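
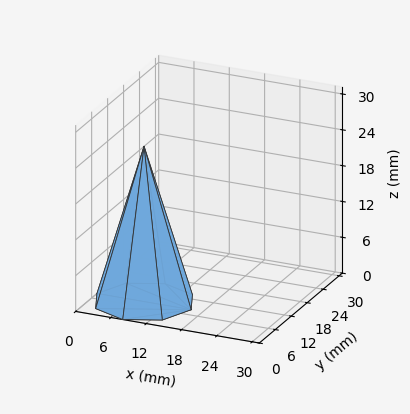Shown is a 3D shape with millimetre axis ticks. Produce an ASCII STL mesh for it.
Reading the render: the shape is a regular 8-sided pyramid, base circumscribed radius ≈ 8 mm, apex at z ≈ 26 mm (dimensions read to the nearest mm from the axis ticks). For the STL, each face is triangulated and given an outward normal.

solid part
  facet normal 0.0000 0.0000 -1.0000
    outer loop
      vertex 8.00 16.00 0.00
      vertex 13.66 13.66 0.00
      vertex 16.00 8.00 0.00
    endloop
  endfacet
  facet normal 0.0000 0.0000 -1.0000
    outer loop
      vertex 2.34 13.66 0.00
      vertex 8.00 16.00 0.00
      vertex 16.00 8.00 0.00
    endloop
  endfacet
  facet normal 0.0000 0.0000 -1.0000
    outer loop
      vertex 0.00 8.00 0.00
      vertex 2.34 13.66 0.00
      vertex 16.00 8.00 0.00
    endloop
  endfacet
  facet normal 0.0000 0.0000 -1.0000
    outer loop
      vertex 2.34 2.34 0.00
      vertex 0.00 8.00 0.00
      vertex 16.00 8.00 0.00
    endloop
  endfacet
  facet normal 0.0000 0.0000 -1.0000
    outer loop
      vertex 8.00 0.00 0.00
      vertex 2.34 2.34 0.00
      vertex 16.00 8.00 0.00
    endloop
  endfacet
  facet normal 0.0000 0.0000 -1.0000
    outer loop
      vertex 13.66 2.34 0.00
      vertex 8.00 0.00 0.00
      vertex 16.00 8.00 0.00
    endloop
  endfacet
  facet normal 0.8889 0.3675 0.2735
    outer loop
      vertex 16.00 8.00 0.00
      vertex 13.66 13.66 0.00
      vertex 8.00 8.00 26.00
    endloop
  endfacet
  facet normal 0.3675 0.8889 0.2735
    outer loop
      vertex 13.66 13.66 0.00
      vertex 8.00 16.00 0.00
      vertex 8.00 8.00 26.00
    endloop
  endfacet
  facet normal -0.3675 0.8889 0.2735
    outer loop
      vertex 8.00 16.00 0.00
      vertex 2.34 13.66 0.00
      vertex 8.00 8.00 26.00
    endloop
  endfacet
  facet normal -0.8889 0.3675 0.2735
    outer loop
      vertex 2.34 13.66 0.00
      vertex 0.00 8.00 0.00
      vertex 8.00 8.00 26.00
    endloop
  endfacet
  facet normal -0.8889 -0.3675 0.2735
    outer loop
      vertex 0.00 8.00 0.00
      vertex 2.34 2.34 0.00
      vertex 8.00 8.00 26.00
    endloop
  endfacet
  facet normal -0.3675 -0.8889 0.2735
    outer loop
      vertex 2.34 2.34 0.00
      vertex 8.00 0.00 0.00
      vertex 8.00 8.00 26.00
    endloop
  endfacet
  facet normal 0.3675 -0.8889 0.2735
    outer loop
      vertex 8.00 0.00 0.00
      vertex 13.66 2.34 0.00
      vertex 8.00 8.00 26.00
    endloop
  endfacet
  facet normal 0.8889 -0.3675 0.2735
    outer loop
      vertex 13.66 2.34 0.00
      vertex 16.00 8.00 0.00
      vertex 8.00 8.00 26.00
    endloop
  endfacet
endsolid part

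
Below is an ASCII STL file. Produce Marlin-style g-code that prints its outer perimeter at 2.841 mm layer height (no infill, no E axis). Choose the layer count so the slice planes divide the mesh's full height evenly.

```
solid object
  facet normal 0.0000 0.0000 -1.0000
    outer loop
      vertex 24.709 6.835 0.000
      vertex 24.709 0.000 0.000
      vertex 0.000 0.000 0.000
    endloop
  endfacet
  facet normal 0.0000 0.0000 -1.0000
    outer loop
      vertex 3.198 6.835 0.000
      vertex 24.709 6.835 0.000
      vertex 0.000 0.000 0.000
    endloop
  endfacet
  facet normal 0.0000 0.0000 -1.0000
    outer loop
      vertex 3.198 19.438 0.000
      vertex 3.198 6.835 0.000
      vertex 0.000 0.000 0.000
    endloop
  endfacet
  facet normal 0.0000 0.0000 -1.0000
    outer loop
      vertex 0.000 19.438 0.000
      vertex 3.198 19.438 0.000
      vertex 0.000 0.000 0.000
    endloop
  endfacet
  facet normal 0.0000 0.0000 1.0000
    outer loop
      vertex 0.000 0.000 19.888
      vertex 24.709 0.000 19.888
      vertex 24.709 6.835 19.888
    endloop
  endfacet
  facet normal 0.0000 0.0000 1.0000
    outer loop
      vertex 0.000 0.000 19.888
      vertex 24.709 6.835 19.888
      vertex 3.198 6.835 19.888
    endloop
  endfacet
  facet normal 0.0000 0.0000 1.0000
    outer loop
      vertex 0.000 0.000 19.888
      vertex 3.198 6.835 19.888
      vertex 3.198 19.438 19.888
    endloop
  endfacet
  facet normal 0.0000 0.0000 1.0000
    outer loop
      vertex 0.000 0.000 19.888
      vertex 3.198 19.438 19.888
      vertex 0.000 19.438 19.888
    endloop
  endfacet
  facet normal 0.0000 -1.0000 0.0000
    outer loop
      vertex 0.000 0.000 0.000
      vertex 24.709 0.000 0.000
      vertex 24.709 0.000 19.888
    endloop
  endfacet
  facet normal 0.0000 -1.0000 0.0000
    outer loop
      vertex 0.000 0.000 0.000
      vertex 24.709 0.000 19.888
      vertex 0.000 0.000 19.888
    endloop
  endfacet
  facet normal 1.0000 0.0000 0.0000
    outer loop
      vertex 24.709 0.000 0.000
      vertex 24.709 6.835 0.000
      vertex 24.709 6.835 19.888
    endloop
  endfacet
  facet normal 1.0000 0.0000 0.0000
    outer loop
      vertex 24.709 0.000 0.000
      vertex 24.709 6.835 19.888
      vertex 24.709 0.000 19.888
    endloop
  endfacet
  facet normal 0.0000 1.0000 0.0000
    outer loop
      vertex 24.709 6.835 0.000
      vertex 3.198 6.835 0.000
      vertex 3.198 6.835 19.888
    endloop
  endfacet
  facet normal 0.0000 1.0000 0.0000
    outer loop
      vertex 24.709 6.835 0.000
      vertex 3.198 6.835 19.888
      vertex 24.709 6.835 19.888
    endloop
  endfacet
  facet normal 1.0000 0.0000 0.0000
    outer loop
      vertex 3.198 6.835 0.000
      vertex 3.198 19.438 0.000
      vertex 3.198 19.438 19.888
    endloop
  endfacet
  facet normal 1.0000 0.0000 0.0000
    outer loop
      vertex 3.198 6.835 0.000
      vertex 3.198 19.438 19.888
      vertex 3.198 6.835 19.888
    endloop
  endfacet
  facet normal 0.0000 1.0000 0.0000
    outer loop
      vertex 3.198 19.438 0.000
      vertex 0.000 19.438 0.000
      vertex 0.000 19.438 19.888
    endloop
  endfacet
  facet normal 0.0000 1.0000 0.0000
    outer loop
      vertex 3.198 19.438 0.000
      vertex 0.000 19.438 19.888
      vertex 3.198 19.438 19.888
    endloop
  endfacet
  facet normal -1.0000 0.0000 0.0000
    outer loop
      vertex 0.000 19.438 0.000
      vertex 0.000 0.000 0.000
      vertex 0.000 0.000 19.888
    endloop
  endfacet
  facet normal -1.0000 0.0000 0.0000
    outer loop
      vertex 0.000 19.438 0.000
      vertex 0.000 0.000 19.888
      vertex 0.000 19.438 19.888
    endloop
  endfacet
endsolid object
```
; perimeter-only toolpath
G21 ; units = mm
G90 ; absolute positioning
G28 ; home
; layer 1
G0 Z2.841
G0 X0.000 Y0.000
G1 X24.709 Y0.000
G1 X24.709 Y6.835
G1 X3.198 Y6.835
G1 X3.198 Y19.438
G1 X0.000 Y19.438
G1 X0.000 Y0.000
; layer 2
G0 Z5.682
G0 X0.000 Y0.000
G1 X24.709 Y0.000
G1 X24.709 Y6.835
G1 X3.198 Y6.835
G1 X3.198 Y19.438
G1 X0.000 Y19.438
G1 X0.000 Y0.000
; layer 3
G0 Z8.523
G0 X0.000 Y0.000
G1 X24.709 Y0.000
G1 X24.709 Y6.835
G1 X3.198 Y6.835
G1 X3.198 Y19.438
G1 X0.000 Y19.438
G1 X0.000 Y0.000
; layer 4
G0 Z11.365
G0 X0.000 Y0.000
G1 X24.709 Y0.000
G1 X24.709 Y6.835
G1 X3.198 Y6.835
G1 X3.198 Y19.438
G1 X0.000 Y19.438
G1 X0.000 Y0.000
; layer 5
G0 Z14.206
G0 X0.000 Y0.000
G1 X24.709 Y0.000
G1 X24.709 Y6.835
G1 X3.198 Y6.835
G1 X3.198 Y19.438
G1 X0.000 Y19.438
G1 X0.000 Y0.000
; layer 6
G0 Z17.047
G0 X0.000 Y0.000
G1 X24.709 Y0.000
G1 X24.709 Y6.835
G1 X3.198 Y6.835
G1 X3.198 Y19.438
G1 X0.000 Y19.438
G1 X0.000 Y0.000
; layer 7
G0 Z19.888
G0 X0.000 Y0.000
G1 X24.709 Y0.000
G1 X24.709 Y6.835
G1 X3.198 Y6.835
G1 X3.198 Y19.438
G1 X0.000 Y19.438
G1 X0.000 Y0.000
M2 ; end

The solid is an L-shaped prism: outer 24.7 × 19.4 mm, arm thicknesses ≈ 6.83 mm (horizontal) and 3.2 mm (vertical), extruded 19.9 mm in z. Slicing at Δz = 2.841 mm — 7 equal slices spanning the solid's height, so layer i sits at z = i·h/7 — gives 7 non-empty perimeters. Each is a 6-segment closed polygon; G0 lifts to the layer z and rapids to the start vertex, then G1 traces the edges.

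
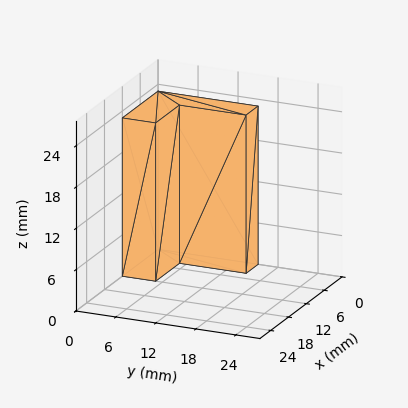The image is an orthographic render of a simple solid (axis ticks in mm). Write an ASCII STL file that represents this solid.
Reading the render: the shape is an L-shaped prism: outer 12 × 15 mm, arm thicknesses ≈ 5 mm (horizontal) and 4 mm (vertical), extruded 23 mm in z (dimensions read to the nearest mm from the axis ticks). For the STL, each face is triangulated and given an outward normal.

solid part
  facet normal 0.0000 0.0000 -1.0000
    outer loop
      vertex 12.0 5.0 0.0
      vertex 12.0 0.0 0.0
      vertex 0.0 0.0 0.0
    endloop
  endfacet
  facet normal 0.0000 0.0000 -1.0000
    outer loop
      vertex 4.0 5.0 0.0
      vertex 12.0 5.0 0.0
      vertex 0.0 0.0 0.0
    endloop
  endfacet
  facet normal 0.0000 0.0000 -1.0000
    outer loop
      vertex 4.0 15.0 0.0
      vertex 4.0 5.0 0.0
      vertex 0.0 0.0 0.0
    endloop
  endfacet
  facet normal 0.0000 0.0000 -1.0000
    outer loop
      vertex 0.0 15.0 0.0
      vertex 4.0 15.0 0.0
      vertex 0.0 0.0 0.0
    endloop
  endfacet
  facet normal 0.0000 0.0000 1.0000
    outer loop
      vertex 0.0 0.0 23.0
      vertex 12.0 0.0 23.0
      vertex 12.0 5.0 23.0
    endloop
  endfacet
  facet normal 0.0000 0.0000 1.0000
    outer loop
      vertex 0.0 0.0 23.0
      vertex 12.0 5.0 23.0
      vertex 4.0 5.0 23.0
    endloop
  endfacet
  facet normal 0.0000 0.0000 1.0000
    outer loop
      vertex 0.0 0.0 23.0
      vertex 4.0 5.0 23.0
      vertex 4.0 15.0 23.0
    endloop
  endfacet
  facet normal 0.0000 0.0000 1.0000
    outer loop
      vertex 0.0 0.0 23.0
      vertex 4.0 15.0 23.0
      vertex 0.0 15.0 23.0
    endloop
  endfacet
  facet normal 0.0000 -1.0000 0.0000
    outer loop
      vertex 0.0 0.0 0.0
      vertex 12.0 0.0 0.0
      vertex 12.0 0.0 23.0
    endloop
  endfacet
  facet normal 0.0000 -1.0000 0.0000
    outer loop
      vertex 0.0 0.0 0.0
      vertex 12.0 0.0 23.0
      vertex 0.0 0.0 23.0
    endloop
  endfacet
  facet normal 1.0000 0.0000 0.0000
    outer loop
      vertex 12.0 0.0 0.0
      vertex 12.0 5.0 0.0
      vertex 12.0 5.0 23.0
    endloop
  endfacet
  facet normal 1.0000 0.0000 0.0000
    outer loop
      vertex 12.0 0.0 0.0
      vertex 12.0 5.0 23.0
      vertex 12.0 0.0 23.0
    endloop
  endfacet
  facet normal 0.0000 1.0000 0.0000
    outer loop
      vertex 12.0 5.0 0.0
      vertex 4.0 5.0 0.0
      vertex 4.0 5.0 23.0
    endloop
  endfacet
  facet normal 0.0000 1.0000 0.0000
    outer loop
      vertex 12.0 5.0 0.0
      vertex 4.0 5.0 23.0
      vertex 12.0 5.0 23.0
    endloop
  endfacet
  facet normal 1.0000 0.0000 0.0000
    outer loop
      vertex 4.0 5.0 0.0
      vertex 4.0 15.0 0.0
      vertex 4.0 15.0 23.0
    endloop
  endfacet
  facet normal 1.0000 0.0000 0.0000
    outer loop
      vertex 4.0 5.0 0.0
      vertex 4.0 15.0 23.0
      vertex 4.0 5.0 23.0
    endloop
  endfacet
  facet normal 0.0000 1.0000 0.0000
    outer loop
      vertex 4.0 15.0 0.0
      vertex 0.0 15.0 0.0
      vertex 0.0 15.0 23.0
    endloop
  endfacet
  facet normal 0.0000 1.0000 0.0000
    outer loop
      vertex 4.0 15.0 0.0
      vertex 0.0 15.0 23.0
      vertex 4.0 15.0 23.0
    endloop
  endfacet
  facet normal -1.0000 0.0000 0.0000
    outer loop
      vertex 0.0 15.0 0.0
      vertex 0.0 0.0 0.0
      vertex 0.0 0.0 23.0
    endloop
  endfacet
  facet normal -1.0000 0.0000 0.0000
    outer loop
      vertex 0.0 15.0 0.0
      vertex 0.0 0.0 23.0
      vertex 0.0 15.0 23.0
    endloop
  endfacet
endsolid part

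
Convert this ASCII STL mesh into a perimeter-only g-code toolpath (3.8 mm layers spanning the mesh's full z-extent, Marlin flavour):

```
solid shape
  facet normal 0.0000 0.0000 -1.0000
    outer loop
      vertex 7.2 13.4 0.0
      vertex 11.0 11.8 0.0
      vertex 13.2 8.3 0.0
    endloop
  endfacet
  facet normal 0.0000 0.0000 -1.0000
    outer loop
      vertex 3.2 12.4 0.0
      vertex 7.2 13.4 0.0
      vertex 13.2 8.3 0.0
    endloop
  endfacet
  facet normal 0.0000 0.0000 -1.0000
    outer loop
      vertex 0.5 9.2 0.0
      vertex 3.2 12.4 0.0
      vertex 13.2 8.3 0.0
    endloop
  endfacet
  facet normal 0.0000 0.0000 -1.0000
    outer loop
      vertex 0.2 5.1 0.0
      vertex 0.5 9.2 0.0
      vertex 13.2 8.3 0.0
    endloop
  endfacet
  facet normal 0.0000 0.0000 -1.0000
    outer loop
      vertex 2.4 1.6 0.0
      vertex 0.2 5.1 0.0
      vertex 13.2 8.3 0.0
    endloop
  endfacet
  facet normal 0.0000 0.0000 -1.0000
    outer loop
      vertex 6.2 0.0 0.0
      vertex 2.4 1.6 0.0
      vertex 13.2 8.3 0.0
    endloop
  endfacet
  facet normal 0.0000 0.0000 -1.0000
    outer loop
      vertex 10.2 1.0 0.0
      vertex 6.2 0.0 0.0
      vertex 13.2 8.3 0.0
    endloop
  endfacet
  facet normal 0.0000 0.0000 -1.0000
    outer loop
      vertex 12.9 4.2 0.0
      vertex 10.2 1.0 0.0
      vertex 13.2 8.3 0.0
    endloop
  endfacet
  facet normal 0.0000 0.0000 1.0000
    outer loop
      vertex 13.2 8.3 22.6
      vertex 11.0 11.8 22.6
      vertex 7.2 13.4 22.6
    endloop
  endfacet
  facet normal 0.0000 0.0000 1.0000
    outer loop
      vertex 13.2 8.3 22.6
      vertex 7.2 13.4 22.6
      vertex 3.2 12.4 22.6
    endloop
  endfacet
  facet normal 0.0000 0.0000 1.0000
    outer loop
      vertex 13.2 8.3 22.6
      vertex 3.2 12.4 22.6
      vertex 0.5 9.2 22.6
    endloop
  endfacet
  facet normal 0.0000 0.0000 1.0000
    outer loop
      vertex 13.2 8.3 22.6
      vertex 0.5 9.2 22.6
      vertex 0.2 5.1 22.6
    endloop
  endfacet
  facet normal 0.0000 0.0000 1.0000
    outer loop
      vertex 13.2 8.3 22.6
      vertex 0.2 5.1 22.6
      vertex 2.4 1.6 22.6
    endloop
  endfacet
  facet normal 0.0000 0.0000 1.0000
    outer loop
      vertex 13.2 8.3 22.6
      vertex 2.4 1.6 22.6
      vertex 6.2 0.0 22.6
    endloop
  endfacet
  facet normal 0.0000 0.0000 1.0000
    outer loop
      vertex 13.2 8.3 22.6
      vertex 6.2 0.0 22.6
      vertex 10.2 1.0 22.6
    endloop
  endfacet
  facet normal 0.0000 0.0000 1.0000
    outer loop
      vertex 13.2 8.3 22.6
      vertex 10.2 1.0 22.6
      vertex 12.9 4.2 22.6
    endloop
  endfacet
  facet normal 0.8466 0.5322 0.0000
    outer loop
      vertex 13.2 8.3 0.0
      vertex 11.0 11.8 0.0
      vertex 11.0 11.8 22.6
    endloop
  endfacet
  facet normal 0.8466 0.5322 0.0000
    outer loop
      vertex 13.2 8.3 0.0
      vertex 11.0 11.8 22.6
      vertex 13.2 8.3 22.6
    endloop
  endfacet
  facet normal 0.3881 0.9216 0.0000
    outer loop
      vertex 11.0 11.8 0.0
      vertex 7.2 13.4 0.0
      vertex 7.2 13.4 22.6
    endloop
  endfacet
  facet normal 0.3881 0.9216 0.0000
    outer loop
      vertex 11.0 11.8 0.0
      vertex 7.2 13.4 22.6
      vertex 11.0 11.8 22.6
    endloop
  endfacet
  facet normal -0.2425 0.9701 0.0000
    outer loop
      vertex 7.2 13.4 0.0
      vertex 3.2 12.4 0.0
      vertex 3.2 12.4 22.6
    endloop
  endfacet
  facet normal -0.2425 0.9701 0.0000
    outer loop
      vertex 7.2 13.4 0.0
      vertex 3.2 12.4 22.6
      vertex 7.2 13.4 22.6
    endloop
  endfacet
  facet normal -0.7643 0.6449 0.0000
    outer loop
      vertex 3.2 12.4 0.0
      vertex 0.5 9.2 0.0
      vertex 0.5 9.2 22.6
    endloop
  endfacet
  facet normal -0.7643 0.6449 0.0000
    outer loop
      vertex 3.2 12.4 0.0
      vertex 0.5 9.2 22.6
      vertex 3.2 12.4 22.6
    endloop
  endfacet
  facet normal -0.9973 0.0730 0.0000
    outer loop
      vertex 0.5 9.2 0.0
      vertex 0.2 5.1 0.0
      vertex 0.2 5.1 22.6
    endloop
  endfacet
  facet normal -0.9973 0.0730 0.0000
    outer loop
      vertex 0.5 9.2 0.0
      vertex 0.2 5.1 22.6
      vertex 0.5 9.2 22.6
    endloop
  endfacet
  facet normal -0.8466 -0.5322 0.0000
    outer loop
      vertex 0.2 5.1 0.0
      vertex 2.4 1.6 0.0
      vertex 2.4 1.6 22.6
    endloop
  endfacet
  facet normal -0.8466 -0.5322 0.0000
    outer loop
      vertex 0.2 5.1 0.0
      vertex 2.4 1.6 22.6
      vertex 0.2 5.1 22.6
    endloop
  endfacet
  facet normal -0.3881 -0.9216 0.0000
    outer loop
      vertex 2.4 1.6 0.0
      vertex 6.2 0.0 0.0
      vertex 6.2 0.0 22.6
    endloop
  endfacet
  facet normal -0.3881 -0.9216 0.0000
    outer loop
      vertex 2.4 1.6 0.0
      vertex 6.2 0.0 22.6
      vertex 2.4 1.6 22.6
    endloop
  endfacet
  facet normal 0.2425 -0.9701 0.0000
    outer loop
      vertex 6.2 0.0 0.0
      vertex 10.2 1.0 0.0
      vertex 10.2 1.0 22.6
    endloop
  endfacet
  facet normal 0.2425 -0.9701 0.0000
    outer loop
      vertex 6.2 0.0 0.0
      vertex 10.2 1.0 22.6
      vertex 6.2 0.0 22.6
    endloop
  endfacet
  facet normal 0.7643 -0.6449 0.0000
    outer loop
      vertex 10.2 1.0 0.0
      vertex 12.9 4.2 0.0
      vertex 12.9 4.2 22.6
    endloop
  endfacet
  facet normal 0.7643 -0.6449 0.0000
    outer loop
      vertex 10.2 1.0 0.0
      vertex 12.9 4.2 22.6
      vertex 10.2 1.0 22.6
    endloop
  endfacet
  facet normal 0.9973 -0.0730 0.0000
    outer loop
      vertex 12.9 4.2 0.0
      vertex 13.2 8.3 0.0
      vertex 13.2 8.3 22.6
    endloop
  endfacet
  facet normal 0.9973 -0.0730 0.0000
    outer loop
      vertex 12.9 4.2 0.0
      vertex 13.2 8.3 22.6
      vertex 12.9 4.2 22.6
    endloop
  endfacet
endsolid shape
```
; perimeter-only toolpath
G21 ; units = mm
G90 ; absolute positioning
G28 ; home
; layer 1
G0 Z3.8
G0 X13.2 Y8.3
G1 X11.0 Y11.8
G1 X7.2 Y13.4
G1 X3.2 Y12.4
G1 X0.5 Y9.2
G1 X0.2 Y5.1
G1 X2.4 Y1.6
G1 X6.2 Y0.0
G1 X10.2 Y1.0
G1 X12.9 Y4.2
G1 X13.2 Y8.3
; layer 2
G0 Z7.5
G0 X13.2 Y8.3
G1 X11.0 Y11.8
G1 X7.2 Y13.4
G1 X3.2 Y12.4
G1 X0.5 Y9.2
G1 X0.2 Y5.1
G1 X2.4 Y1.6
G1 X6.2 Y0.0
G1 X10.2 Y1.0
G1 X12.9 Y4.2
G1 X13.2 Y8.3
; layer 3
G0 Z11.3
G0 X13.2 Y8.3
G1 X11.0 Y11.8
G1 X7.2 Y13.4
G1 X3.2 Y12.4
G1 X0.5 Y9.2
G1 X0.2 Y5.1
G1 X2.4 Y1.6
G1 X6.2 Y0.0
G1 X10.2 Y1.0
G1 X12.9 Y4.2
G1 X13.2 Y8.3
; layer 4
G0 Z15.1
G0 X13.2 Y8.3
G1 X11.0 Y11.8
G1 X7.2 Y13.4
G1 X3.2 Y12.4
G1 X0.5 Y9.2
G1 X0.2 Y5.1
G1 X2.4 Y1.6
G1 X6.2 Y0.0
G1 X10.2 Y1.0
G1 X12.9 Y4.2
G1 X13.2 Y8.3
; layer 5
G0 Z18.8
G0 X13.2 Y8.3
G1 X11.0 Y11.8
G1 X7.2 Y13.4
G1 X3.2 Y12.4
G1 X0.5 Y9.2
G1 X0.2 Y5.1
G1 X2.4 Y1.6
G1 X6.2 Y0.0
G1 X10.2 Y1.0
G1 X12.9 Y4.2
G1 X13.2 Y8.3
; layer 6
G0 Z22.6
G0 X13.2 Y8.3
G1 X11.0 Y11.8
G1 X7.2 Y13.4
G1 X3.2 Y12.4
G1 X0.5 Y9.2
G1 X0.2 Y5.1
G1 X2.4 Y1.6
G1 X6.2 Y0.0
G1 X10.2 Y1.0
G1 X12.9 Y4.2
G1 X13.2 Y8.3
M2 ; end

The solid is a regular 10-sided prism (a cylinder approximated with 10 flat sides), circumscribed radius ≈ 6.7 mm, height ≈ 22.6 mm. Slicing at Δz = 3.8 mm — 6 equal slices spanning the solid's height, so layer i sits at z = i·h/6 — gives 6 non-empty perimeters. Each is a 10-segment closed polygon; G0 lifts to the layer z and rapids to the start vertex, then G1 traces the edges.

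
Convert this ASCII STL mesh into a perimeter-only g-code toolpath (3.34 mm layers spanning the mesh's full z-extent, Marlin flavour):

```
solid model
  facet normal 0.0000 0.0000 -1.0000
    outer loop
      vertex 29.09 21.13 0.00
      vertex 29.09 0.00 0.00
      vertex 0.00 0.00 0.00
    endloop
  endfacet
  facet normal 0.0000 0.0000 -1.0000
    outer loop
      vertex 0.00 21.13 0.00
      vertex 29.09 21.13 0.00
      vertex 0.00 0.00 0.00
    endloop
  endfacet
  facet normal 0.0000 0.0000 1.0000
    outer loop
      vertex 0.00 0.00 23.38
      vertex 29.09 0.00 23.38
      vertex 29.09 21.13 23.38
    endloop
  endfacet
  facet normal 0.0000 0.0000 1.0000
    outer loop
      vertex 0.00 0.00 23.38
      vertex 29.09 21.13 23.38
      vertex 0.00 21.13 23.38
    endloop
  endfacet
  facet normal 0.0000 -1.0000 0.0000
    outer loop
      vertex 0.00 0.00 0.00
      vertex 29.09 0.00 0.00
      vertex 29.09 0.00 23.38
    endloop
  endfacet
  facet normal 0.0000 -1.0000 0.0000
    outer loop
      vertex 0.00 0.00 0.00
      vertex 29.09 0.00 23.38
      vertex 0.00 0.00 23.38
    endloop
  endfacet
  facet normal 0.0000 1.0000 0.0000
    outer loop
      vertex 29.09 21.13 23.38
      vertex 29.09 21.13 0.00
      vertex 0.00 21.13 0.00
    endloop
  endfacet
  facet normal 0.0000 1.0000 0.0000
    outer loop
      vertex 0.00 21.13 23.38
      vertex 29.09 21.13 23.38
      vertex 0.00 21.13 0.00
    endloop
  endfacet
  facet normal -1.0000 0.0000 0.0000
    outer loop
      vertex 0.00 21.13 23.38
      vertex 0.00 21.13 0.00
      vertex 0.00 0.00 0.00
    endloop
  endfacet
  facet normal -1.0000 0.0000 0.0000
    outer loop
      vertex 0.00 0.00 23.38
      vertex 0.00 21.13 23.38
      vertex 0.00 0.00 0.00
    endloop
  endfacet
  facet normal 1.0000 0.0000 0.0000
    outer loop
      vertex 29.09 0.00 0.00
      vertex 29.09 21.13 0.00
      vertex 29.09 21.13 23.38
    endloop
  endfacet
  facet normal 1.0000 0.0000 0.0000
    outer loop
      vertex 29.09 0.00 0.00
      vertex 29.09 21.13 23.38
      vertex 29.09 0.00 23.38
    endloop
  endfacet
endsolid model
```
; perimeter-only toolpath
G21 ; units = mm
G90 ; absolute positioning
G28 ; home
; layer 1
G0 Z3.34
G0 X0.00 Y0.00
G1 X29.09 Y0.00
G1 X29.09 Y21.13
G1 X0.00 Y21.13
G1 X0.00 Y0.00
; layer 2
G0 Z6.68
G0 X0.00 Y0.00
G1 X29.09 Y0.00
G1 X29.09 Y21.13
G1 X0.00 Y21.13
G1 X0.00 Y0.00
; layer 3
G0 Z10.02
G0 X0.00 Y0.00
G1 X29.09 Y0.00
G1 X29.09 Y21.13
G1 X0.00 Y21.13
G1 X0.00 Y0.00
; layer 4
G0 Z13.36
G0 X0.00 Y0.00
G1 X29.09 Y0.00
G1 X29.09 Y21.13
G1 X0.00 Y21.13
G1 X0.00 Y0.00
; layer 5
G0 Z16.70
G0 X0.00 Y0.00
G1 X29.09 Y0.00
G1 X29.09 Y21.13
G1 X0.00 Y21.13
G1 X0.00 Y0.00
; layer 6
G0 Z20.04
G0 X0.00 Y0.00
G1 X29.09 Y0.00
G1 X29.09 Y21.13
G1 X0.00 Y21.13
G1 X0.00 Y0.00
; layer 7
G0 Z23.38
G0 X0.00 Y0.00
G1 X29.09 Y0.00
G1 X29.09 Y21.13
G1 X0.00 Y21.13
G1 X0.00 Y0.00
M2 ; end

The solid is a rectangular box, roughly 29.1 × 21.1 mm footprint and 23.4 mm tall. Slicing at Δz = 3.34 mm — 7 equal slices spanning the solid's height, so layer i sits at z = i·h/7 — gives 7 non-empty perimeters. Each is a 4-segment closed polygon; G0 lifts to the layer z and rapids to the start vertex, then G1 traces the edges.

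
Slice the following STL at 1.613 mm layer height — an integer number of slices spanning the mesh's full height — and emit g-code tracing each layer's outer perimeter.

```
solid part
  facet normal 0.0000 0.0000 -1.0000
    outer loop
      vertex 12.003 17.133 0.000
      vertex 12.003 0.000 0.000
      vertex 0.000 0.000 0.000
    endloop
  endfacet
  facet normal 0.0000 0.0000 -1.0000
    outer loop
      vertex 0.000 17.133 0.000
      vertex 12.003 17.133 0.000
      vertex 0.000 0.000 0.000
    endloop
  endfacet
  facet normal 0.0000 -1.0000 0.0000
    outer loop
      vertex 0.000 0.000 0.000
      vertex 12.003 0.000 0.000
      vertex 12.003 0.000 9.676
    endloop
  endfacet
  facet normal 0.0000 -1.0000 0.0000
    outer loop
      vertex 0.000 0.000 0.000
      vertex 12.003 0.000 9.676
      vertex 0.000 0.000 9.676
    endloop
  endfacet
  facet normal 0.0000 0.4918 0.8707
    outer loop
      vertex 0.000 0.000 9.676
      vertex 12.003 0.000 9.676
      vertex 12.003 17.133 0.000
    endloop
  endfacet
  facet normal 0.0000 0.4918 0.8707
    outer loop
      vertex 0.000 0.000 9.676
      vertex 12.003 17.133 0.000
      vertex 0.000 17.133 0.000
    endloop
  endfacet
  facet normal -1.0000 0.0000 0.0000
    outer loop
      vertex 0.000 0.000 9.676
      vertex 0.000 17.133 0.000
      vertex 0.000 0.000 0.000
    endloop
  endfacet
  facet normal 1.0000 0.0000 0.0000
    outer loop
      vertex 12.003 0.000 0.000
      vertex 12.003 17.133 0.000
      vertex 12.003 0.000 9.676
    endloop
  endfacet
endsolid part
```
; perimeter-only toolpath
G21 ; units = mm
G90 ; absolute positioning
G28 ; home
; layer 1
G0 Z1.613
G0 X0.000 Y0.000
G1 X12.003 Y0.000
G1 X12.003 Y14.277
G1 X0.000 Y14.277
G1 X0.000 Y0.000
; layer 2
G0 Z3.225
G0 X0.000 Y0.000
G1 X12.003 Y0.000
G1 X12.003 Y11.422
G1 X0.000 Y11.422
G1 X0.000 Y0.000
; layer 3
G0 Z4.838
G0 X0.000 Y0.000
G1 X12.003 Y0.000
G1 X12.003 Y8.566
G1 X0.000 Y8.566
G1 X0.000 Y0.000
; layer 4
G0 Z6.451
G0 X0.000 Y0.000
G1 X12.003 Y0.000
G1 X12.003 Y5.711
G1 X0.000 Y5.711
G1 X0.000 Y0.000
; layer 5
G0 Z8.063
G0 X0.000 Y0.000
G1 X12.003 Y0.000
G1 X12.003 Y2.856
G1 X0.000 Y2.856
G1 X0.000 Y0.000
M2 ; end

The solid is a wedge (ramp): 12 × 17.1 mm base, rising to 9.68 mm along the y=0 edge and sloping linearly to z=0 at y=17.1. Slicing at Δz = 1.613 mm — 6 equal slices spanning the solid's height, so layer i sits at z = i·h/6 — gives 5 non-empty perimeters. Each is a 4-segment closed polygon; G0 lifts to the layer z and rapids to the start vertex, then G1 traces the edges. The cross-section shrinks linearly with z (the slice at the apex is degenerate and omitted).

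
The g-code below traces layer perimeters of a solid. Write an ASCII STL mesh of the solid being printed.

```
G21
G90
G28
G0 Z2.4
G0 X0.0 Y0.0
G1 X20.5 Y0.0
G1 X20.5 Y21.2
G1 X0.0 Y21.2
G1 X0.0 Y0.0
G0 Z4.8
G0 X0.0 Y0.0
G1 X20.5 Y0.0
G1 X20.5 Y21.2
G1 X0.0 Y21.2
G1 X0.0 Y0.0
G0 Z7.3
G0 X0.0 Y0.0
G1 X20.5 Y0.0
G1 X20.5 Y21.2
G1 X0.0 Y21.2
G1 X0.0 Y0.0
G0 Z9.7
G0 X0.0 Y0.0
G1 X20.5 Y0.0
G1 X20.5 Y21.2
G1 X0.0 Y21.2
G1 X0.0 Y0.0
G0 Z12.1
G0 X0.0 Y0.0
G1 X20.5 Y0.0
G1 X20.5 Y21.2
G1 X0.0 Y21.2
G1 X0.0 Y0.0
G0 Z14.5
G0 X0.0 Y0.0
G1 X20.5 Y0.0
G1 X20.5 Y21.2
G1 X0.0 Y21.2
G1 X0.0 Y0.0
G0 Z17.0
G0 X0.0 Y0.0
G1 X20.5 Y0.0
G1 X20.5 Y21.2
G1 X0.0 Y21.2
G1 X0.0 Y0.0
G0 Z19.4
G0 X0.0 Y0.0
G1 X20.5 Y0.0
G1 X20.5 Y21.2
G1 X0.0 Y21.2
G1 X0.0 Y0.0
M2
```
solid part
  facet normal 0.0000 0.0000 -1.0000
    outer loop
      vertex 20.5 21.2 0.0
      vertex 20.5 0.0 0.0
      vertex 0.0 0.0 0.0
    endloop
  endfacet
  facet normal 0.0000 0.0000 -1.0000
    outer loop
      vertex 0.0 21.2 0.0
      vertex 20.5 21.2 0.0
      vertex 0.0 0.0 0.0
    endloop
  endfacet
  facet normal 0.0000 0.0000 1.0000
    outer loop
      vertex 0.0 0.0 19.4
      vertex 20.5 0.0 19.4
      vertex 20.5 21.2 19.4
    endloop
  endfacet
  facet normal 0.0000 0.0000 1.0000
    outer loop
      vertex 0.0 0.0 19.4
      vertex 20.5 21.2 19.4
      vertex 0.0 21.2 19.4
    endloop
  endfacet
  facet normal 0.0000 -1.0000 0.0000
    outer loop
      vertex 0.0 0.0 0.0
      vertex 20.5 0.0 0.0
      vertex 20.5 0.0 19.4
    endloop
  endfacet
  facet normal 0.0000 -1.0000 0.0000
    outer loop
      vertex 0.0 0.0 0.0
      vertex 20.5 0.0 19.4
      vertex 0.0 0.0 19.4
    endloop
  endfacet
  facet normal 0.0000 1.0000 0.0000
    outer loop
      vertex 20.5 21.2 19.4
      vertex 20.5 21.2 0.0
      vertex 0.0 21.2 0.0
    endloop
  endfacet
  facet normal 0.0000 1.0000 0.0000
    outer loop
      vertex 0.0 21.2 19.4
      vertex 20.5 21.2 19.4
      vertex 0.0 21.2 0.0
    endloop
  endfacet
  facet normal -1.0000 0.0000 0.0000
    outer loop
      vertex 0.0 21.2 19.4
      vertex 0.0 21.2 0.0
      vertex 0.0 0.0 0.0
    endloop
  endfacet
  facet normal -1.0000 0.0000 0.0000
    outer loop
      vertex 0.0 0.0 19.4
      vertex 0.0 21.2 19.4
      vertex 0.0 0.0 0.0
    endloop
  endfacet
  facet normal 1.0000 0.0000 0.0000
    outer loop
      vertex 20.5 0.0 0.0
      vertex 20.5 21.2 0.0
      vertex 20.5 21.2 19.4
    endloop
  endfacet
  facet normal 1.0000 0.0000 0.0000
    outer loop
      vertex 20.5 0.0 0.0
      vertex 20.5 21.2 19.4
      vertex 20.5 0.0 19.4
    endloop
  endfacet
endsolid part

The G0 Z moves step by Δz≈2.4 mm. Every layer's G1 loop is the same polygon, so the solid is a straight extrusion of it from z=0 to z≈19.4. Closing with flat bottom and top caps and triangulating gives 12 facets — a rectangular box, roughly 20.5 × 21.2 mm footprint and 19.4 mm tall.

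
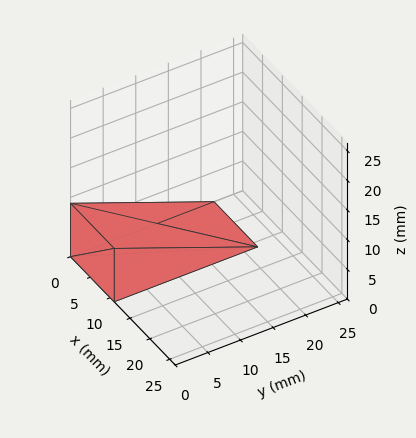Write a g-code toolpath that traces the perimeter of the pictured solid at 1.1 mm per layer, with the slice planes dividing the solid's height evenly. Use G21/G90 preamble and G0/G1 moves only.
Reading the render: the shape is a wedge (ramp): 11 × 22 mm base, rising to 9 mm along the y=0 edge and sloping linearly to z=0 at y=22 (dimensions read to the nearest mm from the axis ticks). For the g-code, the solid's height is divided into equal slices at the stated Δz and each level perimeter traced with G1 moves after a G0 lift.

; perimeter-only toolpath
G21 ; units = mm
G90 ; absolute positioning
G28 ; home
; layer 1
G0 Z1.1
G0 X0.0 Y0.0
G1 X11.0 Y0.0
G1 X11.0 Y19.2
G1 X0.0 Y19.2
G1 X0.0 Y0.0
; layer 2
G0 Z2.2
G0 X0.0 Y0.0
G1 X11.0 Y0.0
G1 X11.0 Y16.5
G1 X0.0 Y16.5
G1 X0.0 Y0.0
; layer 3
G0 Z3.4
G0 X0.0 Y0.0
G1 X11.0 Y0.0
G1 X11.0 Y13.8
G1 X0.0 Y13.8
G1 X0.0 Y0.0
; layer 4
G0 Z4.5
G0 X0.0 Y0.0
G1 X11.0 Y0.0
G1 X11.0 Y11.0
G1 X0.0 Y11.0
G1 X0.0 Y0.0
; layer 5
G0 Z5.6
G0 X0.0 Y0.0
G1 X11.0 Y0.0
G1 X11.0 Y8.2
G1 X0.0 Y8.2
G1 X0.0 Y0.0
; layer 6
G0 Z6.8
G0 X0.0 Y0.0
G1 X11.0 Y0.0
G1 X11.0 Y5.5
G1 X0.0 Y5.5
G1 X0.0 Y0.0
; layer 7
G0 Z7.9
G0 X0.0 Y0.0
G1 X11.0 Y0.0
G1 X11.0 Y2.8
G1 X0.0 Y2.8
G1 X0.0 Y0.0
M2 ; end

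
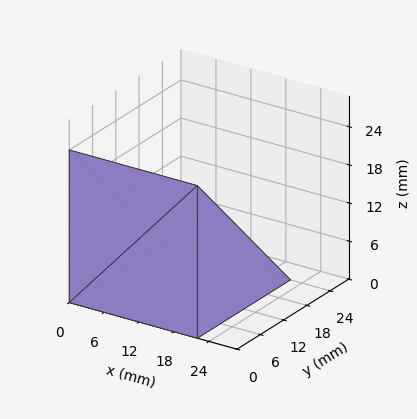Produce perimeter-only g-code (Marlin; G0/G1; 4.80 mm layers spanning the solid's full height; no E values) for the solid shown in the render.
Reading the render: the shape is a wedge (ramp): 22 × 24 mm base, rising to 24 mm along the y=0 edge and sloping linearly to z=0 at y=24 (dimensions read to the nearest mm from the axis ticks). For the g-code, the solid's height is divided into equal slices at the stated Δz and each level perimeter traced with G1 moves after a G0 lift.

; perimeter-only toolpath
G21 ; units = mm
G90 ; absolute positioning
G28 ; home
; layer 1
G0 Z4.80
G0 X0.00 Y0.00
G1 X22.00 Y0.00
G1 X22.00 Y19.20
G1 X0.00 Y19.20
G1 X0.00 Y0.00
; layer 2
G0 Z9.60
G0 X0.00 Y0.00
G1 X22.00 Y0.00
G1 X22.00 Y14.40
G1 X0.00 Y14.40
G1 X0.00 Y0.00
; layer 3
G0 Z14.40
G0 X0.00 Y0.00
G1 X22.00 Y0.00
G1 X22.00 Y9.60
G1 X0.00 Y9.60
G1 X0.00 Y0.00
; layer 4
G0 Z19.20
G0 X0.00 Y0.00
G1 X22.00 Y0.00
G1 X22.00 Y4.80
G1 X0.00 Y4.80
G1 X0.00 Y0.00
M2 ; end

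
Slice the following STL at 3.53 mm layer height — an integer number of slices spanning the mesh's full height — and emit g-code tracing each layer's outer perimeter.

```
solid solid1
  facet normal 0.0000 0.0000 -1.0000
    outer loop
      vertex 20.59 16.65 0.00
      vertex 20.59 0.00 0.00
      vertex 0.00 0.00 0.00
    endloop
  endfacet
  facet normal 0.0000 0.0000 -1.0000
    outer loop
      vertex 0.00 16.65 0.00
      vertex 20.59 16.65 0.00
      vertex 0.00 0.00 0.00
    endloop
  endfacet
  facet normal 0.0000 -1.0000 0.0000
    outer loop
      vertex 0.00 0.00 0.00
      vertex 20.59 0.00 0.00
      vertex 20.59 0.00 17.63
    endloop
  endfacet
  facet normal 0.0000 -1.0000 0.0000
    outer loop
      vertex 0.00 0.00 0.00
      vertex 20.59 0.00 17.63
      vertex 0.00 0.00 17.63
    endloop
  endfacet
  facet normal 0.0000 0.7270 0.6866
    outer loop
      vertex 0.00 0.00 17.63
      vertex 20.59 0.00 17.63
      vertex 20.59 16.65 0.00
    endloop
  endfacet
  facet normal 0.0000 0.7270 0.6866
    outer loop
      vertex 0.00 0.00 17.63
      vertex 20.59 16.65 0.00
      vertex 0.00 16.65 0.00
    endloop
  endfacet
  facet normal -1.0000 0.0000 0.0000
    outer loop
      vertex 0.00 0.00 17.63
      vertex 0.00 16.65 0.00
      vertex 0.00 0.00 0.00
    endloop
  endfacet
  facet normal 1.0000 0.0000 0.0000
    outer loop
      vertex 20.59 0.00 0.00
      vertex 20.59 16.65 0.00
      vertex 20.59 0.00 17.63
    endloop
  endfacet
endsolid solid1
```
; perimeter-only toolpath
G21 ; units = mm
G90 ; absolute positioning
G28 ; home
; layer 1
G0 Z3.53
G0 X0.00 Y0.00
G1 X20.59 Y0.00
G1 X20.59 Y13.32
G1 X0.00 Y13.32
G1 X0.00 Y0.00
; layer 2
G0 Z7.05
G0 X0.00 Y0.00
G1 X20.59 Y0.00
G1 X20.59 Y9.99
G1 X0.00 Y9.99
G1 X0.00 Y0.00
; layer 3
G0 Z10.58
G0 X0.00 Y0.00
G1 X20.59 Y0.00
G1 X20.59 Y6.66
G1 X0.00 Y6.66
G1 X0.00 Y0.00
; layer 4
G0 Z14.10
G0 X0.00 Y0.00
G1 X20.59 Y0.00
G1 X20.59 Y3.33
G1 X0.00 Y3.33
G1 X0.00 Y0.00
M2 ; end

The solid is a wedge (ramp): 20.6 × 16.6 mm base, rising to 17.6 mm along the y=0 edge and sloping linearly to z=0 at y=16.6. Slicing at Δz = 3.53 mm — 5 equal slices spanning the solid's height, so layer i sits at z = i·h/5 — gives 4 non-empty perimeters. Each is a 4-segment closed polygon; G0 lifts to the layer z and rapids to the start vertex, then G1 traces the edges. The cross-section shrinks linearly with z (the slice at the apex is degenerate and omitted).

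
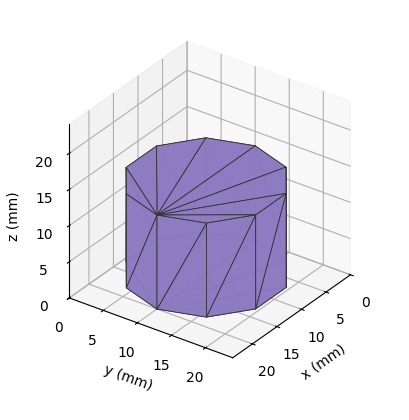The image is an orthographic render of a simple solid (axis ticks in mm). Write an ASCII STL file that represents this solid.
Reading the render: the shape is a regular 10-sided prism (a cylinder approximated with 10 flat sides), circumscribed radius ≈ 10 mm, height ≈ 13 mm (dimensions read to the nearest mm from the axis ticks). For the STL, each face is triangulated and given an outward normal.

solid part
  facet normal 0.0000 0.0000 -1.0000
    outer loop
      vertex 13.09 19.51 0.00
      vertex 18.09 15.88 0.00
      vertex 20.00 10.00 0.00
    endloop
  endfacet
  facet normal 0.0000 0.0000 -1.0000
    outer loop
      vertex 6.91 19.51 0.00
      vertex 13.09 19.51 0.00
      vertex 20.00 10.00 0.00
    endloop
  endfacet
  facet normal 0.0000 0.0000 -1.0000
    outer loop
      vertex 1.91 15.88 0.00
      vertex 6.91 19.51 0.00
      vertex 20.00 10.00 0.00
    endloop
  endfacet
  facet normal 0.0000 0.0000 -1.0000
    outer loop
      vertex 0.00 10.00 0.00
      vertex 1.91 15.88 0.00
      vertex 20.00 10.00 0.00
    endloop
  endfacet
  facet normal 0.0000 0.0000 -1.0000
    outer loop
      vertex 1.91 4.12 0.00
      vertex 0.00 10.00 0.00
      vertex 20.00 10.00 0.00
    endloop
  endfacet
  facet normal 0.0000 0.0000 -1.0000
    outer loop
      vertex 6.91 0.49 0.00
      vertex 1.91 4.12 0.00
      vertex 20.00 10.00 0.00
    endloop
  endfacet
  facet normal 0.0000 0.0000 -1.0000
    outer loop
      vertex 13.09 0.49 0.00
      vertex 6.91 0.49 0.00
      vertex 20.00 10.00 0.00
    endloop
  endfacet
  facet normal 0.0000 0.0000 -1.0000
    outer loop
      vertex 18.09 4.12 0.00
      vertex 13.09 0.49 0.00
      vertex 20.00 10.00 0.00
    endloop
  endfacet
  facet normal 0.0000 0.0000 1.0000
    outer loop
      vertex 20.00 10.00 13.00
      vertex 18.09 15.88 13.00
      vertex 13.09 19.51 13.00
    endloop
  endfacet
  facet normal 0.0000 0.0000 1.0000
    outer loop
      vertex 20.00 10.00 13.00
      vertex 13.09 19.51 13.00
      vertex 6.91 19.51 13.00
    endloop
  endfacet
  facet normal 0.0000 0.0000 1.0000
    outer loop
      vertex 20.00 10.00 13.00
      vertex 6.91 19.51 13.00
      vertex 1.91 15.88 13.00
    endloop
  endfacet
  facet normal 0.0000 0.0000 1.0000
    outer loop
      vertex 20.00 10.00 13.00
      vertex 1.91 15.88 13.00
      vertex 0.00 10.00 13.00
    endloop
  endfacet
  facet normal 0.0000 0.0000 1.0000
    outer loop
      vertex 20.00 10.00 13.00
      vertex 0.00 10.00 13.00
      vertex 1.91 4.12 13.00
    endloop
  endfacet
  facet normal 0.0000 0.0000 1.0000
    outer loop
      vertex 20.00 10.00 13.00
      vertex 1.91 4.12 13.00
      vertex 6.91 0.49 13.00
    endloop
  endfacet
  facet normal 0.0000 0.0000 1.0000
    outer loop
      vertex 20.00 10.00 13.00
      vertex 6.91 0.49 13.00
      vertex 13.09 0.49 13.00
    endloop
  endfacet
  facet normal 0.0000 0.0000 1.0000
    outer loop
      vertex 20.00 10.00 13.00
      vertex 13.09 0.49 13.00
      vertex 18.09 4.12 13.00
    endloop
  endfacet
  facet normal 0.9511 0.3089 0.0000
    outer loop
      vertex 20.00 10.00 0.00
      vertex 18.09 15.88 0.00
      vertex 18.09 15.88 13.00
    endloop
  endfacet
  facet normal 0.9511 0.3089 0.0000
    outer loop
      vertex 20.00 10.00 0.00
      vertex 18.09 15.88 13.00
      vertex 20.00 10.00 13.00
    endloop
  endfacet
  facet normal 0.5875 0.8092 0.0000
    outer loop
      vertex 18.09 15.88 0.00
      vertex 13.09 19.51 0.00
      vertex 13.09 19.51 13.00
    endloop
  endfacet
  facet normal 0.5875 0.8092 0.0000
    outer loop
      vertex 18.09 15.88 0.00
      vertex 13.09 19.51 13.00
      vertex 18.09 15.88 13.00
    endloop
  endfacet
  facet normal 0.0000 1.0000 0.0000
    outer loop
      vertex 13.09 19.51 0.00
      vertex 6.91 19.51 0.00
      vertex 6.91 19.51 13.00
    endloop
  endfacet
  facet normal 0.0000 1.0000 0.0000
    outer loop
      vertex 13.09 19.51 0.00
      vertex 6.91 19.51 13.00
      vertex 13.09 19.51 13.00
    endloop
  endfacet
  facet normal -0.5875 0.8092 0.0000
    outer loop
      vertex 6.91 19.51 0.00
      vertex 1.91 15.88 0.00
      vertex 1.91 15.88 13.00
    endloop
  endfacet
  facet normal -0.5875 0.8092 0.0000
    outer loop
      vertex 6.91 19.51 0.00
      vertex 1.91 15.88 13.00
      vertex 6.91 19.51 13.00
    endloop
  endfacet
  facet normal -0.9511 0.3089 0.0000
    outer loop
      vertex 1.91 15.88 0.00
      vertex 0.00 10.00 0.00
      vertex 0.00 10.00 13.00
    endloop
  endfacet
  facet normal -0.9511 0.3089 0.0000
    outer loop
      vertex 1.91 15.88 0.00
      vertex 0.00 10.00 13.00
      vertex 1.91 15.88 13.00
    endloop
  endfacet
  facet normal -0.9511 -0.3089 0.0000
    outer loop
      vertex 0.00 10.00 0.00
      vertex 1.91 4.12 0.00
      vertex 1.91 4.12 13.00
    endloop
  endfacet
  facet normal -0.9511 -0.3089 0.0000
    outer loop
      vertex 0.00 10.00 0.00
      vertex 1.91 4.12 13.00
      vertex 0.00 10.00 13.00
    endloop
  endfacet
  facet normal -0.5875 -0.8092 0.0000
    outer loop
      vertex 1.91 4.12 0.00
      vertex 6.91 0.49 0.00
      vertex 6.91 0.49 13.00
    endloop
  endfacet
  facet normal -0.5875 -0.8092 0.0000
    outer loop
      vertex 1.91 4.12 0.00
      vertex 6.91 0.49 13.00
      vertex 1.91 4.12 13.00
    endloop
  endfacet
  facet normal 0.0000 -1.0000 0.0000
    outer loop
      vertex 6.91 0.49 0.00
      vertex 13.09 0.49 0.00
      vertex 13.09 0.49 13.00
    endloop
  endfacet
  facet normal 0.0000 -1.0000 0.0000
    outer loop
      vertex 6.91 0.49 0.00
      vertex 13.09 0.49 13.00
      vertex 6.91 0.49 13.00
    endloop
  endfacet
  facet normal 0.5875 -0.8092 0.0000
    outer loop
      vertex 13.09 0.49 0.00
      vertex 18.09 4.12 0.00
      vertex 18.09 4.12 13.00
    endloop
  endfacet
  facet normal 0.5875 -0.8092 0.0000
    outer loop
      vertex 13.09 0.49 0.00
      vertex 18.09 4.12 13.00
      vertex 13.09 0.49 13.00
    endloop
  endfacet
  facet normal 0.9511 -0.3089 0.0000
    outer loop
      vertex 18.09 4.12 0.00
      vertex 20.00 10.00 0.00
      vertex 20.00 10.00 13.00
    endloop
  endfacet
  facet normal 0.9511 -0.3089 0.0000
    outer loop
      vertex 18.09 4.12 0.00
      vertex 20.00 10.00 13.00
      vertex 18.09 4.12 13.00
    endloop
  endfacet
endsolid part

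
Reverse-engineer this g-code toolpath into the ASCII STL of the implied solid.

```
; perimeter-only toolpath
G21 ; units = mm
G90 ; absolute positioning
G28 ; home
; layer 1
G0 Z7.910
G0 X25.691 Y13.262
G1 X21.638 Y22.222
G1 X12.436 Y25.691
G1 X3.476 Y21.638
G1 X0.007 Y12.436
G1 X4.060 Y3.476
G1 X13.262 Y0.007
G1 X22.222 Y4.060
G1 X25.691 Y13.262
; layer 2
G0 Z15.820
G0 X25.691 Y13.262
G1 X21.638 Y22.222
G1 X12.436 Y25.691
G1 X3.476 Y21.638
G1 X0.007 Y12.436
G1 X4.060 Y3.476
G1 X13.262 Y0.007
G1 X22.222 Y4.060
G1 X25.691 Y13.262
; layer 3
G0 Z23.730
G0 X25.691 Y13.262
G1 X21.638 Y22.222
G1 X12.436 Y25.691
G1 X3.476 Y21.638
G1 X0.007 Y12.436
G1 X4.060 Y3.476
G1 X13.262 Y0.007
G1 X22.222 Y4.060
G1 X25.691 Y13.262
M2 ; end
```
solid part
  facet normal 0.0000 0.0000 -1.0000
    outer loop
      vertex 12.436 25.691 0.000
      vertex 21.638 22.222 0.000
      vertex 25.691 13.262 0.000
    endloop
  endfacet
  facet normal 0.0000 0.0000 -1.0000
    outer loop
      vertex 3.476 21.638 0.000
      vertex 12.436 25.691 0.000
      vertex 25.691 13.262 0.000
    endloop
  endfacet
  facet normal 0.0000 0.0000 -1.0000
    outer loop
      vertex 0.007 12.436 0.000
      vertex 3.476 21.638 0.000
      vertex 25.691 13.262 0.000
    endloop
  endfacet
  facet normal 0.0000 0.0000 -1.0000
    outer loop
      vertex 4.060 3.476 0.000
      vertex 0.007 12.436 0.000
      vertex 25.691 13.262 0.000
    endloop
  endfacet
  facet normal 0.0000 0.0000 -1.0000
    outer loop
      vertex 13.262 0.007 0.000
      vertex 4.060 3.476 0.000
      vertex 25.691 13.262 0.000
    endloop
  endfacet
  facet normal 0.0000 0.0000 -1.0000
    outer loop
      vertex 22.222 4.060 0.000
      vertex 13.262 0.007 0.000
      vertex 25.691 13.262 0.000
    endloop
  endfacet
  facet normal 0.0000 0.0000 1.0000
    outer loop
      vertex 25.691 13.262 23.730
      vertex 21.638 22.222 23.730
      vertex 12.436 25.691 23.730
    endloop
  endfacet
  facet normal 0.0000 0.0000 1.0000
    outer loop
      vertex 25.691 13.262 23.730
      vertex 12.436 25.691 23.730
      vertex 3.476 21.638 23.730
    endloop
  endfacet
  facet normal 0.0000 0.0000 1.0000
    outer loop
      vertex 25.691 13.262 23.730
      vertex 3.476 21.638 23.730
      vertex 0.007 12.436 23.730
    endloop
  endfacet
  facet normal 0.0000 0.0000 1.0000
    outer loop
      vertex 25.691 13.262 23.730
      vertex 0.007 12.436 23.730
      vertex 4.060 3.476 23.730
    endloop
  endfacet
  facet normal 0.0000 0.0000 1.0000
    outer loop
      vertex 25.691 13.262 23.730
      vertex 4.060 3.476 23.730
      vertex 13.262 0.007 23.730
    endloop
  endfacet
  facet normal 0.0000 0.0000 1.0000
    outer loop
      vertex 25.691 13.262 23.730
      vertex 13.262 0.007 23.730
      vertex 22.222 4.060 23.730
    endloop
  endfacet
  facet normal 0.9111 0.4121 0.0000
    outer loop
      vertex 25.691 13.262 0.000
      vertex 21.638 22.222 0.000
      vertex 21.638 22.222 23.730
    endloop
  endfacet
  facet normal 0.9111 0.4121 0.0000
    outer loop
      vertex 25.691 13.262 0.000
      vertex 21.638 22.222 23.730
      vertex 25.691 13.262 23.730
    endloop
  endfacet
  facet normal 0.3527 0.9357 0.0000
    outer loop
      vertex 21.638 22.222 0.000
      vertex 12.436 25.691 0.000
      vertex 12.436 25.691 23.730
    endloop
  endfacet
  facet normal 0.3527 0.9357 0.0000
    outer loop
      vertex 21.638 22.222 0.000
      vertex 12.436 25.691 23.730
      vertex 21.638 22.222 23.730
    endloop
  endfacet
  facet normal -0.4121 0.9111 0.0000
    outer loop
      vertex 12.436 25.691 0.000
      vertex 3.476 21.638 0.000
      vertex 3.476 21.638 23.730
    endloop
  endfacet
  facet normal -0.4121 0.9111 0.0000
    outer loop
      vertex 12.436 25.691 0.000
      vertex 3.476 21.638 23.730
      vertex 12.436 25.691 23.730
    endloop
  endfacet
  facet normal -0.9357 0.3527 0.0000
    outer loop
      vertex 3.476 21.638 0.000
      vertex 0.007 12.436 0.000
      vertex 0.007 12.436 23.730
    endloop
  endfacet
  facet normal -0.9357 0.3527 0.0000
    outer loop
      vertex 3.476 21.638 0.000
      vertex 0.007 12.436 23.730
      vertex 3.476 21.638 23.730
    endloop
  endfacet
  facet normal -0.9111 -0.4121 0.0000
    outer loop
      vertex 0.007 12.436 0.000
      vertex 4.060 3.476 0.000
      vertex 4.060 3.476 23.730
    endloop
  endfacet
  facet normal -0.9111 -0.4121 0.0000
    outer loop
      vertex 0.007 12.436 0.000
      vertex 4.060 3.476 23.730
      vertex 0.007 12.436 23.730
    endloop
  endfacet
  facet normal -0.3527 -0.9357 0.0000
    outer loop
      vertex 4.060 3.476 0.000
      vertex 13.262 0.007 0.000
      vertex 13.262 0.007 23.730
    endloop
  endfacet
  facet normal -0.3527 -0.9357 0.0000
    outer loop
      vertex 4.060 3.476 0.000
      vertex 13.262 0.007 23.730
      vertex 4.060 3.476 23.730
    endloop
  endfacet
  facet normal 0.4121 -0.9111 0.0000
    outer loop
      vertex 13.262 0.007 0.000
      vertex 22.222 4.060 0.000
      vertex 22.222 4.060 23.730
    endloop
  endfacet
  facet normal 0.4121 -0.9111 0.0000
    outer loop
      vertex 13.262 0.007 0.000
      vertex 22.222 4.060 23.730
      vertex 13.262 0.007 23.730
    endloop
  endfacet
  facet normal 0.9357 -0.3527 0.0000
    outer loop
      vertex 22.222 4.060 0.000
      vertex 25.691 13.262 0.000
      vertex 25.691 13.262 23.730
    endloop
  endfacet
  facet normal 0.9357 -0.3527 0.0000
    outer loop
      vertex 22.222 4.060 0.000
      vertex 25.691 13.262 23.730
      vertex 22.222 4.060 23.730
    endloop
  endfacet
endsolid part

The G0 Z moves step by Δz≈7.910 mm. Every layer's G1 loop is the same polygon, so the solid is a straight extrusion of it from z=0 to z≈23.7. Closing with flat bottom and top caps and triangulating gives 28 facets — a regular 8-sided prism (a cylinder approximated with 8 flat sides), circumscribed radius ≈ 12.8 mm, height ≈ 23.7 mm.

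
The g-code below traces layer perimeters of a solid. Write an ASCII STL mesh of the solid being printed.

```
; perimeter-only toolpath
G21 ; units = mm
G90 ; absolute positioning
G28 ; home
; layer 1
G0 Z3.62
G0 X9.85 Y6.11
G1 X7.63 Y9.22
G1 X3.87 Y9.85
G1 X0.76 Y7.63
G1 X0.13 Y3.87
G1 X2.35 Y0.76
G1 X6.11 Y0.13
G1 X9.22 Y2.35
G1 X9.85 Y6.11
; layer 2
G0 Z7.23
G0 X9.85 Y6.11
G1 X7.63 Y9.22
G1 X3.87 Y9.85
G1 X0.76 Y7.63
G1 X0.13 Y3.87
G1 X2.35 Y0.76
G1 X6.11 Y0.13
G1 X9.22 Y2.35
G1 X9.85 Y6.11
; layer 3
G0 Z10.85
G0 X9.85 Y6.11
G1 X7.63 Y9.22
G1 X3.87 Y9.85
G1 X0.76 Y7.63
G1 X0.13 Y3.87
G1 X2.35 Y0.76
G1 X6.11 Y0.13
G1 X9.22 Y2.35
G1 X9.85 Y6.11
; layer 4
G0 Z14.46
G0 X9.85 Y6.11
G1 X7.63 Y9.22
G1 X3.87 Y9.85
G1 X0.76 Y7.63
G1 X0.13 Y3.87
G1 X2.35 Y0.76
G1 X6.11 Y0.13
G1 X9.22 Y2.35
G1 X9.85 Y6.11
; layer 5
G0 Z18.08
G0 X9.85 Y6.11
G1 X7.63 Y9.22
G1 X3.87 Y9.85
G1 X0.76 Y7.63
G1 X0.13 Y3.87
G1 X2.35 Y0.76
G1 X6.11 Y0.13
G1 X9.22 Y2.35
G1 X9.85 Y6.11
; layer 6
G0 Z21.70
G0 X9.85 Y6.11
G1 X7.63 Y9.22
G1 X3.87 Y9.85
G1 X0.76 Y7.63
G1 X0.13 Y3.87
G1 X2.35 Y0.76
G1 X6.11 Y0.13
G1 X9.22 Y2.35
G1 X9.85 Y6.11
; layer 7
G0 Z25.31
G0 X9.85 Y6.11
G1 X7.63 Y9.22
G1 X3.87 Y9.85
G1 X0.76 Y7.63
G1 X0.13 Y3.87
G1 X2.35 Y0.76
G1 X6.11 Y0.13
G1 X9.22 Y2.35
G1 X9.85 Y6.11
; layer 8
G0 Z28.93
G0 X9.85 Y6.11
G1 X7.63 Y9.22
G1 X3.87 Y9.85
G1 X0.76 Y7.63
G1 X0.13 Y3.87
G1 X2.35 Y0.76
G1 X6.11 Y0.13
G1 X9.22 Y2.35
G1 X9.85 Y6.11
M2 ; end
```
solid part
  facet normal 0.0000 0.0000 -1.0000
    outer loop
      vertex 3.87 9.85 0.00
      vertex 7.63 9.22 0.00
      vertex 9.85 6.11 0.00
    endloop
  endfacet
  facet normal 0.0000 0.0000 -1.0000
    outer loop
      vertex 0.76 7.63 0.00
      vertex 3.87 9.85 0.00
      vertex 9.85 6.11 0.00
    endloop
  endfacet
  facet normal 0.0000 0.0000 -1.0000
    outer loop
      vertex 0.13 3.87 0.00
      vertex 0.76 7.63 0.00
      vertex 9.85 6.11 0.00
    endloop
  endfacet
  facet normal 0.0000 0.0000 -1.0000
    outer loop
      vertex 2.35 0.76 0.00
      vertex 0.13 3.87 0.00
      vertex 9.85 6.11 0.00
    endloop
  endfacet
  facet normal 0.0000 0.0000 -1.0000
    outer loop
      vertex 6.11 0.13 0.00
      vertex 2.35 0.76 0.00
      vertex 9.85 6.11 0.00
    endloop
  endfacet
  facet normal 0.0000 0.0000 -1.0000
    outer loop
      vertex 9.22 2.35 0.00
      vertex 6.11 0.13 0.00
      vertex 9.85 6.11 0.00
    endloop
  endfacet
  facet normal 0.0000 0.0000 1.0000
    outer loop
      vertex 9.85 6.11 28.93
      vertex 7.63 9.22 28.93
      vertex 3.87 9.85 28.93
    endloop
  endfacet
  facet normal 0.0000 0.0000 1.0000
    outer loop
      vertex 9.85 6.11 28.93
      vertex 3.87 9.85 28.93
      vertex 0.76 7.63 28.93
    endloop
  endfacet
  facet normal 0.0000 0.0000 1.0000
    outer loop
      vertex 9.85 6.11 28.93
      vertex 0.76 7.63 28.93
      vertex 0.13 3.87 28.93
    endloop
  endfacet
  facet normal 0.0000 0.0000 1.0000
    outer loop
      vertex 9.85 6.11 28.93
      vertex 0.13 3.87 28.93
      vertex 2.35 0.76 28.93
    endloop
  endfacet
  facet normal 0.0000 0.0000 1.0000
    outer loop
      vertex 9.85 6.11 28.93
      vertex 2.35 0.76 28.93
      vertex 6.11 0.13 28.93
    endloop
  endfacet
  facet normal 0.0000 0.0000 1.0000
    outer loop
      vertex 9.85 6.11 28.93
      vertex 6.11 0.13 28.93
      vertex 9.22 2.35 28.93
    endloop
  endfacet
  facet normal 0.8139 0.5810 0.0000
    outer loop
      vertex 9.85 6.11 0.00
      vertex 7.63 9.22 0.00
      vertex 7.63 9.22 28.93
    endloop
  endfacet
  facet normal 0.8139 0.5810 0.0000
    outer loop
      vertex 9.85 6.11 0.00
      vertex 7.63 9.22 28.93
      vertex 9.85 6.11 28.93
    endloop
  endfacet
  facet normal 0.1652 0.9863 0.0000
    outer loop
      vertex 7.63 9.22 0.00
      vertex 3.87 9.85 0.00
      vertex 3.87 9.85 28.93
    endloop
  endfacet
  facet normal 0.1652 0.9863 0.0000
    outer loop
      vertex 7.63 9.22 0.00
      vertex 3.87 9.85 28.93
      vertex 7.63 9.22 28.93
    endloop
  endfacet
  facet normal -0.5810 0.8139 0.0000
    outer loop
      vertex 3.87 9.85 0.00
      vertex 0.76 7.63 0.00
      vertex 0.76 7.63 28.93
    endloop
  endfacet
  facet normal -0.5810 0.8139 0.0000
    outer loop
      vertex 3.87 9.85 0.00
      vertex 0.76 7.63 28.93
      vertex 3.87 9.85 28.93
    endloop
  endfacet
  facet normal -0.9863 0.1652 0.0000
    outer loop
      vertex 0.76 7.63 0.00
      vertex 0.13 3.87 0.00
      vertex 0.13 3.87 28.93
    endloop
  endfacet
  facet normal -0.9863 0.1652 0.0000
    outer loop
      vertex 0.76 7.63 0.00
      vertex 0.13 3.87 28.93
      vertex 0.76 7.63 28.93
    endloop
  endfacet
  facet normal -0.8139 -0.5810 0.0000
    outer loop
      vertex 0.13 3.87 0.00
      vertex 2.35 0.76 0.00
      vertex 2.35 0.76 28.93
    endloop
  endfacet
  facet normal -0.8139 -0.5810 0.0000
    outer loop
      vertex 0.13 3.87 0.00
      vertex 2.35 0.76 28.93
      vertex 0.13 3.87 28.93
    endloop
  endfacet
  facet normal -0.1652 -0.9863 0.0000
    outer loop
      vertex 2.35 0.76 0.00
      vertex 6.11 0.13 0.00
      vertex 6.11 0.13 28.93
    endloop
  endfacet
  facet normal -0.1652 -0.9863 0.0000
    outer loop
      vertex 2.35 0.76 0.00
      vertex 6.11 0.13 28.93
      vertex 2.35 0.76 28.93
    endloop
  endfacet
  facet normal 0.5810 -0.8139 0.0000
    outer loop
      vertex 6.11 0.13 0.00
      vertex 9.22 2.35 0.00
      vertex 9.22 2.35 28.93
    endloop
  endfacet
  facet normal 0.5810 -0.8139 0.0000
    outer loop
      vertex 6.11 0.13 0.00
      vertex 9.22 2.35 28.93
      vertex 6.11 0.13 28.93
    endloop
  endfacet
  facet normal 0.9863 -0.1652 0.0000
    outer loop
      vertex 9.22 2.35 0.00
      vertex 9.85 6.11 0.00
      vertex 9.85 6.11 28.93
    endloop
  endfacet
  facet normal 0.9863 -0.1652 0.0000
    outer loop
      vertex 9.22 2.35 0.00
      vertex 9.85 6.11 28.93
      vertex 9.22 2.35 28.93
    endloop
  endfacet
endsolid part

The G0 Z moves step by Δz≈3.62 mm. Every layer's G1 loop is the same polygon, so the solid is a straight extrusion of it from z=0 to z≈28.9. Closing with flat bottom and top caps and triangulating gives 28 facets — a regular 8-sided prism (a cylinder approximated with 8 flat sides), circumscribed radius ≈ 4.99 mm, height ≈ 28.9 mm.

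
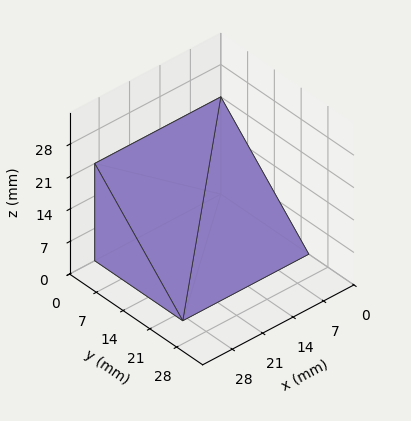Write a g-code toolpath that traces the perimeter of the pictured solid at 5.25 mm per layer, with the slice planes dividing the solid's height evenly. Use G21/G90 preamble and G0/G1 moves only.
Reading the render: the shape is a wedge (ramp): 29 × 23 mm base, rising to 21 mm along the y=0 edge and sloping linearly to z=0 at y=23 (dimensions read to the nearest mm from the axis ticks). For the g-code, the solid's height is divided into equal slices at the stated Δz and each level perimeter traced with G1 moves after a G0 lift.

; perimeter-only toolpath
G21 ; units = mm
G90 ; absolute positioning
G28 ; home
; layer 1
G0 Z5.25
G0 X0.00 Y0.00
G1 X29.00 Y0.00
G1 X29.00 Y17.25
G1 X0.00 Y17.25
G1 X0.00 Y0.00
; layer 2
G0 Z10.50
G0 X0.00 Y0.00
G1 X29.00 Y0.00
G1 X29.00 Y11.50
G1 X0.00 Y11.50
G1 X0.00 Y0.00
; layer 3
G0 Z15.75
G0 X0.00 Y0.00
G1 X29.00 Y0.00
G1 X29.00 Y5.75
G1 X0.00 Y5.75
G1 X0.00 Y0.00
M2 ; end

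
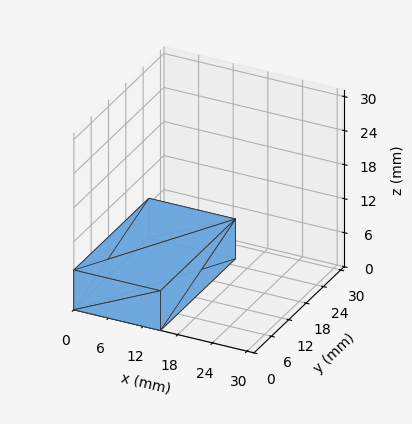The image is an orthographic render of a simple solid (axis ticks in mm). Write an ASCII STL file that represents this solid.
Reading the render: the shape is a rectangular box, roughly 15 × 26 mm footprint and 7 mm tall (dimensions read to the nearest mm from the axis ticks). For the STL, each face is triangulated and given an outward normal.

solid part
  facet normal 0.0000 0.0000 -1.0000
    outer loop
      vertex 15.00 26.00 0.00
      vertex 15.00 0.00 0.00
      vertex 0.00 0.00 0.00
    endloop
  endfacet
  facet normal 0.0000 0.0000 -1.0000
    outer loop
      vertex 0.00 26.00 0.00
      vertex 15.00 26.00 0.00
      vertex 0.00 0.00 0.00
    endloop
  endfacet
  facet normal 0.0000 0.0000 1.0000
    outer loop
      vertex 0.00 0.00 7.00
      vertex 15.00 0.00 7.00
      vertex 15.00 26.00 7.00
    endloop
  endfacet
  facet normal 0.0000 0.0000 1.0000
    outer loop
      vertex 0.00 0.00 7.00
      vertex 15.00 26.00 7.00
      vertex 0.00 26.00 7.00
    endloop
  endfacet
  facet normal 0.0000 -1.0000 0.0000
    outer loop
      vertex 0.00 0.00 0.00
      vertex 15.00 0.00 0.00
      vertex 15.00 0.00 7.00
    endloop
  endfacet
  facet normal 0.0000 -1.0000 0.0000
    outer loop
      vertex 0.00 0.00 0.00
      vertex 15.00 0.00 7.00
      vertex 0.00 0.00 7.00
    endloop
  endfacet
  facet normal 0.0000 1.0000 0.0000
    outer loop
      vertex 15.00 26.00 7.00
      vertex 15.00 26.00 0.00
      vertex 0.00 26.00 0.00
    endloop
  endfacet
  facet normal 0.0000 1.0000 0.0000
    outer loop
      vertex 0.00 26.00 7.00
      vertex 15.00 26.00 7.00
      vertex 0.00 26.00 0.00
    endloop
  endfacet
  facet normal -1.0000 0.0000 0.0000
    outer loop
      vertex 0.00 26.00 7.00
      vertex 0.00 26.00 0.00
      vertex 0.00 0.00 0.00
    endloop
  endfacet
  facet normal -1.0000 0.0000 0.0000
    outer loop
      vertex 0.00 0.00 7.00
      vertex 0.00 26.00 7.00
      vertex 0.00 0.00 0.00
    endloop
  endfacet
  facet normal 1.0000 0.0000 0.0000
    outer loop
      vertex 15.00 0.00 0.00
      vertex 15.00 26.00 0.00
      vertex 15.00 26.00 7.00
    endloop
  endfacet
  facet normal 1.0000 0.0000 0.0000
    outer loop
      vertex 15.00 0.00 0.00
      vertex 15.00 26.00 7.00
      vertex 15.00 0.00 7.00
    endloop
  endfacet
endsolid part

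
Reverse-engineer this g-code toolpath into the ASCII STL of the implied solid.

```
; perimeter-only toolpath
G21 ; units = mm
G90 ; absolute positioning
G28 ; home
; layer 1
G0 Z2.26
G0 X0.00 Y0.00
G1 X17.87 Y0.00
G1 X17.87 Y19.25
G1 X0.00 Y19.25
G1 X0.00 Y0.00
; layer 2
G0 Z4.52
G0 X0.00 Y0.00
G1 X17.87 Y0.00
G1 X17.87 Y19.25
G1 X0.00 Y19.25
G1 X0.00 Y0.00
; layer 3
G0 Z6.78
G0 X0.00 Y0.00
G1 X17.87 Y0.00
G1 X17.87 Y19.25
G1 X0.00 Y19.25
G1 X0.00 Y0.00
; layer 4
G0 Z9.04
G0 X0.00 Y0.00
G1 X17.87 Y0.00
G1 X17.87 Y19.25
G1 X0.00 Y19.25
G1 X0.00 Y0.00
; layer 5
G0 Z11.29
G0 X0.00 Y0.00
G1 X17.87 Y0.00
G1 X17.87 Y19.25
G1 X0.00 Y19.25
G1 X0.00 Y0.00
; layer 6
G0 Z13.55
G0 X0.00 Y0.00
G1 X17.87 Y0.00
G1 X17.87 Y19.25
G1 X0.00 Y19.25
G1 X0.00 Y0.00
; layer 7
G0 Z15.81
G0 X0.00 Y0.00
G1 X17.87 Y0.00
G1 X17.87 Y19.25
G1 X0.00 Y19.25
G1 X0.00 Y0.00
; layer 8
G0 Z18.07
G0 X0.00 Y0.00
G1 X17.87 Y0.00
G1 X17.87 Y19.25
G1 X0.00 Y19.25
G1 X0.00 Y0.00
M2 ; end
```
solid part
  facet normal 0.0000 0.0000 -1.0000
    outer loop
      vertex 17.87 19.25 0.00
      vertex 17.87 0.00 0.00
      vertex 0.00 0.00 0.00
    endloop
  endfacet
  facet normal 0.0000 0.0000 -1.0000
    outer loop
      vertex 0.00 19.25 0.00
      vertex 17.87 19.25 0.00
      vertex 0.00 0.00 0.00
    endloop
  endfacet
  facet normal 0.0000 0.0000 1.0000
    outer loop
      vertex 0.00 0.00 18.07
      vertex 17.87 0.00 18.07
      vertex 17.87 19.25 18.07
    endloop
  endfacet
  facet normal 0.0000 0.0000 1.0000
    outer loop
      vertex 0.00 0.00 18.07
      vertex 17.87 19.25 18.07
      vertex 0.00 19.25 18.07
    endloop
  endfacet
  facet normal 0.0000 -1.0000 0.0000
    outer loop
      vertex 0.00 0.00 0.00
      vertex 17.87 0.00 0.00
      vertex 17.87 0.00 18.07
    endloop
  endfacet
  facet normal 0.0000 -1.0000 0.0000
    outer loop
      vertex 0.00 0.00 0.00
      vertex 17.87 0.00 18.07
      vertex 0.00 0.00 18.07
    endloop
  endfacet
  facet normal 0.0000 1.0000 0.0000
    outer loop
      vertex 17.87 19.25 18.07
      vertex 17.87 19.25 0.00
      vertex 0.00 19.25 0.00
    endloop
  endfacet
  facet normal 0.0000 1.0000 0.0000
    outer loop
      vertex 0.00 19.25 18.07
      vertex 17.87 19.25 18.07
      vertex 0.00 19.25 0.00
    endloop
  endfacet
  facet normal -1.0000 0.0000 0.0000
    outer loop
      vertex 0.00 19.25 18.07
      vertex 0.00 19.25 0.00
      vertex 0.00 0.00 0.00
    endloop
  endfacet
  facet normal -1.0000 0.0000 0.0000
    outer loop
      vertex 0.00 0.00 18.07
      vertex 0.00 19.25 18.07
      vertex 0.00 0.00 0.00
    endloop
  endfacet
  facet normal 1.0000 0.0000 0.0000
    outer loop
      vertex 17.87 0.00 0.00
      vertex 17.87 19.25 0.00
      vertex 17.87 19.25 18.07
    endloop
  endfacet
  facet normal 1.0000 0.0000 0.0000
    outer loop
      vertex 17.87 0.00 0.00
      vertex 17.87 19.25 18.07
      vertex 17.87 0.00 18.07
    endloop
  endfacet
endsolid part

The G0 Z moves step by Δz≈2.26 mm. Every layer's G1 loop is the same polygon, so the solid is a straight extrusion of it from z=0 to z≈18.1. Closing with flat bottom and top caps and triangulating gives 12 facets — a rectangular box, roughly 17.9 × 19.2 mm footprint and 18.1 mm tall.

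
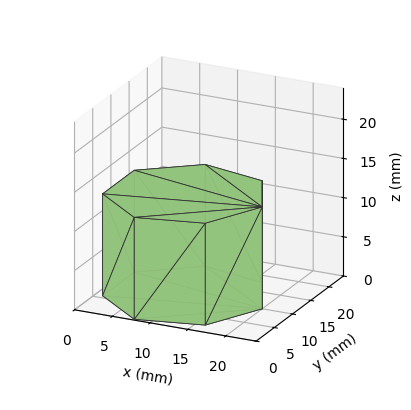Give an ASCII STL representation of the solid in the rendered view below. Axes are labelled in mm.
Reading the render: the shape is a regular 7-sided prism (a cylinder approximated with 7 flat sides), circumscribed radius ≈ 10 mm, height ≈ 13 mm (dimensions read to the nearest mm from the axis ticks). For the STL, each face is triangulated and given an outward normal.

solid part
  facet normal 0.0000 0.0000 -1.0000
    outer loop
      vertex 7.775 19.749 0.000
      vertex 16.235 17.818 0.000
      vertex 20.000 10.000 0.000
    endloop
  endfacet
  facet normal 0.0000 0.0000 -1.0000
    outer loop
      vertex 0.990 14.339 0.000
      vertex 7.775 19.749 0.000
      vertex 20.000 10.000 0.000
    endloop
  endfacet
  facet normal 0.0000 0.0000 -1.0000
    outer loop
      vertex 0.990 5.661 0.000
      vertex 0.990 14.339 0.000
      vertex 20.000 10.000 0.000
    endloop
  endfacet
  facet normal 0.0000 0.0000 -1.0000
    outer loop
      vertex 7.775 0.251 0.000
      vertex 0.990 5.661 0.000
      vertex 20.000 10.000 0.000
    endloop
  endfacet
  facet normal 0.0000 0.0000 -1.0000
    outer loop
      vertex 16.235 2.182 0.000
      vertex 7.775 0.251 0.000
      vertex 20.000 10.000 0.000
    endloop
  endfacet
  facet normal 0.0000 0.0000 1.0000
    outer loop
      vertex 20.000 10.000 13.000
      vertex 16.235 17.818 13.000
      vertex 7.775 19.749 13.000
    endloop
  endfacet
  facet normal 0.0000 0.0000 1.0000
    outer loop
      vertex 20.000 10.000 13.000
      vertex 7.775 19.749 13.000
      vertex 0.990 14.339 13.000
    endloop
  endfacet
  facet normal 0.0000 0.0000 1.0000
    outer loop
      vertex 20.000 10.000 13.000
      vertex 0.990 14.339 13.000
      vertex 0.990 5.661 13.000
    endloop
  endfacet
  facet normal 0.0000 0.0000 1.0000
    outer loop
      vertex 20.000 10.000 13.000
      vertex 0.990 5.661 13.000
      vertex 7.775 0.251 13.000
    endloop
  endfacet
  facet normal 0.0000 0.0000 1.0000
    outer loop
      vertex 20.000 10.000 13.000
      vertex 7.775 0.251 13.000
      vertex 16.235 2.182 13.000
    endloop
  endfacet
  facet normal 0.9010 0.4339 0.0000
    outer loop
      vertex 20.000 10.000 0.000
      vertex 16.235 17.818 0.000
      vertex 16.235 17.818 13.000
    endloop
  endfacet
  facet normal 0.9010 0.4339 0.0000
    outer loop
      vertex 20.000 10.000 0.000
      vertex 16.235 17.818 13.000
      vertex 20.000 10.000 13.000
    endloop
  endfacet
  facet normal 0.2225 0.9749 0.0000
    outer loop
      vertex 16.235 17.818 0.000
      vertex 7.775 19.749 0.000
      vertex 7.775 19.749 13.000
    endloop
  endfacet
  facet normal 0.2225 0.9749 0.0000
    outer loop
      vertex 16.235 17.818 0.000
      vertex 7.775 19.749 13.000
      vertex 16.235 17.818 13.000
    endloop
  endfacet
  facet normal -0.6234 0.7819 0.0000
    outer loop
      vertex 7.775 19.749 0.000
      vertex 0.990 14.339 0.000
      vertex 0.990 14.339 13.000
    endloop
  endfacet
  facet normal -0.6234 0.7819 0.0000
    outer loop
      vertex 7.775 19.749 0.000
      vertex 0.990 14.339 13.000
      vertex 7.775 19.749 13.000
    endloop
  endfacet
  facet normal -1.0000 0.0000 0.0000
    outer loop
      vertex 0.990 14.339 0.000
      vertex 0.990 5.661 0.000
      vertex 0.990 5.661 13.000
    endloop
  endfacet
  facet normal -1.0000 0.0000 0.0000
    outer loop
      vertex 0.990 14.339 0.000
      vertex 0.990 5.661 13.000
      vertex 0.990 14.339 13.000
    endloop
  endfacet
  facet normal -0.6234 -0.7819 0.0000
    outer loop
      vertex 0.990 5.661 0.000
      vertex 7.775 0.251 0.000
      vertex 7.775 0.251 13.000
    endloop
  endfacet
  facet normal -0.6234 -0.7819 0.0000
    outer loop
      vertex 0.990 5.661 0.000
      vertex 7.775 0.251 13.000
      vertex 0.990 5.661 13.000
    endloop
  endfacet
  facet normal 0.2225 -0.9749 0.0000
    outer loop
      vertex 7.775 0.251 0.000
      vertex 16.235 2.182 0.000
      vertex 16.235 2.182 13.000
    endloop
  endfacet
  facet normal 0.2225 -0.9749 0.0000
    outer loop
      vertex 7.775 0.251 0.000
      vertex 16.235 2.182 13.000
      vertex 7.775 0.251 13.000
    endloop
  endfacet
  facet normal 0.9010 -0.4339 0.0000
    outer loop
      vertex 16.235 2.182 0.000
      vertex 20.000 10.000 0.000
      vertex 20.000 10.000 13.000
    endloop
  endfacet
  facet normal 0.9010 -0.4339 0.0000
    outer loop
      vertex 16.235 2.182 0.000
      vertex 20.000 10.000 13.000
      vertex 16.235 2.182 13.000
    endloop
  endfacet
endsolid part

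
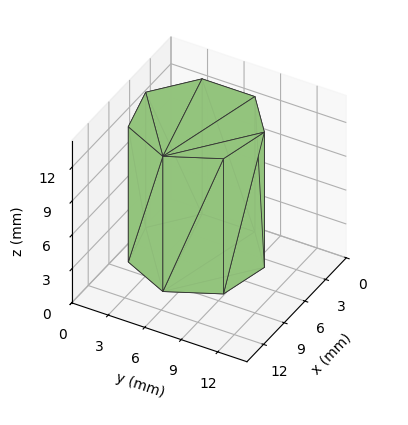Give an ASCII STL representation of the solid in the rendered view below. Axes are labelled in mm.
Reading the render: the shape is a regular 7-sided prism (a cylinder approximated with 7 flat sides), circumscribed radius ≈ 5 mm, height ≈ 12 mm (dimensions read to the nearest mm from the axis ticks). For the STL, each face is triangulated and given an outward normal.

solid part
  facet normal 0.0000 0.0000 -1.0000
    outer loop
      vertex 3.887 9.875 0.000
      vertex 8.117 8.909 0.000
      vertex 10.000 5.000 0.000
    endloop
  endfacet
  facet normal 0.0000 0.0000 -1.0000
    outer loop
      vertex 0.495 7.169 0.000
      vertex 3.887 9.875 0.000
      vertex 10.000 5.000 0.000
    endloop
  endfacet
  facet normal 0.0000 0.0000 -1.0000
    outer loop
      vertex 0.495 2.831 0.000
      vertex 0.495 7.169 0.000
      vertex 10.000 5.000 0.000
    endloop
  endfacet
  facet normal 0.0000 0.0000 -1.0000
    outer loop
      vertex 3.887 0.125 0.000
      vertex 0.495 2.831 0.000
      vertex 10.000 5.000 0.000
    endloop
  endfacet
  facet normal 0.0000 0.0000 -1.0000
    outer loop
      vertex 8.117 1.091 0.000
      vertex 3.887 0.125 0.000
      vertex 10.000 5.000 0.000
    endloop
  endfacet
  facet normal 0.0000 0.0000 1.0000
    outer loop
      vertex 10.000 5.000 12.000
      vertex 8.117 8.909 12.000
      vertex 3.887 9.875 12.000
    endloop
  endfacet
  facet normal 0.0000 0.0000 1.0000
    outer loop
      vertex 10.000 5.000 12.000
      vertex 3.887 9.875 12.000
      vertex 0.495 7.169 12.000
    endloop
  endfacet
  facet normal 0.0000 0.0000 1.0000
    outer loop
      vertex 10.000 5.000 12.000
      vertex 0.495 7.169 12.000
      vertex 0.495 2.831 12.000
    endloop
  endfacet
  facet normal 0.0000 0.0000 1.0000
    outer loop
      vertex 10.000 5.000 12.000
      vertex 0.495 2.831 12.000
      vertex 3.887 0.125 12.000
    endloop
  endfacet
  facet normal 0.0000 0.0000 1.0000
    outer loop
      vertex 10.000 5.000 12.000
      vertex 3.887 0.125 12.000
      vertex 8.117 1.091 12.000
    endloop
  endfacet
  facet normal 0.9009 0.4340 0.0000
    outer loop
      vertex 10.000 5.000 0.000
      vertex 8.117 8.909 0.000
      vertex 8.117 8.909 12.000
    endloop
  endfacet
  facet normal 0.9009 0.4340 0.0000
    outer loop
      vertex 10.000 5.000 0.000
      vertex 8.117 8.909 12.000
      vertex 10.000 5.000 12.000
    endloop
  endfacet
  facet normal 0.2226 0.9749 0.0000
    outer loop
      vertex 8.117 8.909 0.000
      vertex 3.887 9.875 0.000
      vertex 3.887 9.875 12.000
    endloop
  endfacet
  facet normal 0.2226 0.9749 0.0000
    outer loop
      vertex 8.117 8.909 0.000
      vertex 3.887 9.875 12.000
      vertex 8.117 8.909 12.000
    endloop
  endfacet
  facet normal -0.6236 0.7817 0.0000
    outer loop
      vertex 3.887 9.875 0.000
      vertex 0.495 7.169 0.000
      vertex 0.495 7.169 12.000
    endloop
  endfacet
  facet normal -0.6236 0.7817 0.0000
    outer loop
      vertex 3.887 9.875 0.000
      vertex 0.495 7.169 12.000
      vertex 3.887 9.875 12.000
    endloop
  endfacet
  facet normal -1.0000 0.0000 0.0000
    outer loop
      vertex 0.495 7.169 0.000
      vertex 0.495 2.831 0.000
      vertex 0.495 2.831 12.000
    endloop
  endfacet
  facet normal -1.0000 0.0000 0.0000
    outer loop
      vertex 0.495 7.169 0.000
      vertex 0.495 2.831 12.000
      vertex 0.495 7.169 12.000
    endloop
  endfacet
  facet normal -0.6236 -0.7817 0.0000
    outer loop
      vertex 0.495 2.831 0.000
      vertex 3.887 0.125 0.000
      vertex 3.887 0.125 12.000
    endloop
  endfacet
  facet normal -0.6236 -0.7817 0.0000
    outer loop
      vertex 0.495 2.831 0.000
      vertex 3.887 0.125 12.000
      vertex 0.495 2.831 12.000
    endloop
  endfacet
  facet normal 0.2226 -0.9749 0.0000
    outer loop
      vertex 3.887 0.125 0.000
      vertex 8.117 1.091 0.000
      vertex 8.117 1.091 12.000
    endloop
  endfacet
  facet normal 0.2226 -0.9749 0.0000
    outer loop
      vertex 3.887 0.125 0.000
      vertex 8.117 1.091 12.000
      vertex 3.887 0.125 12.000
    endloop
  endfacet
  facet normal 0.9009 -0.4340 0.0000
    outer loop
      vertex 8.117 1.091 0.000
      vertex 10.000 5.000 0.000
      vertex 10.000 5.000 12.000
    endloop
  endfacet
  facet normal 0.9009 -0.4340 0.0000
    outer loop
      vertex 8.117 1.091 0.000
      vertex 10.000 5.000 12.000
      vertex 8.117 1.091 12.000
    endloop
  endfacet
endsolid part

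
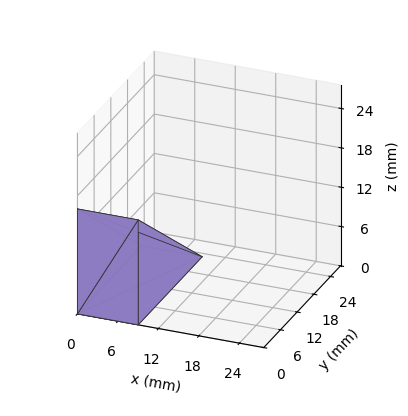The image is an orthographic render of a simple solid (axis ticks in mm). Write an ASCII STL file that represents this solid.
Reading the render: the shape is a wedge (ramp): 9 × 23 mm base, rising to 16 mm along the y=0 edge and sloping linearly to z=0 at y=23 (dimensions read to the nearest mm from the axis ticks). For the STL, each face is triangulated and given an outward normal.

solid part
  facet normal 0.0000 0.0000 -1.0000
    outer loop
      vertex 9.00 23.00 0.00
      vertex 9.00 0.00 0.00
      vertex 0.00 0.00 0.00
    endloop
  endfacet
  facet normal 0.0000 0.0000 -1.0000
    outer loop
      vertex 0.00 23.00 0.00
      vertex 9.00 23.00 0.00
      vertex 0.00 0.00 0.00
    endloop
  endfacet
  facet normal 0.0000 -1.0000 0.0000
    outer loop
      vertex 0.00 0.00 0.00
      vertex 9.00 0.00 0.00
      vertex 9.00 0.00 16.00
    endloop
  endfacet
  facet normal 0.0000 -1.0000 0.0000
    outer loop
      vertex 0.00 0.00 0.00
      vertex 9.00 0.00 16.00
      vertex 0.00 0.00 16.00
    endloop
  endfacet
  facet normal 0.0000 0.5711 0.8209
    outer loop
      vertex 0.00 0.00 16.00
      vertex 9.00 0.00 16.00
      vertex 9.00 23.00 0.00
    endloop
  endfacet
  facet normal 0.0000 0.5711 0.8209
    outer loop
      vertex 0.00 0.00 16.00
      vertex 9.00 23.00 0.00
      vertex 0.00 23.00 0.00
    endloop
  endfacet
  facet normal -1.0000 0.0000 0.0000
    outer loop
      vertex 0.00 0.00 16.00
      vertex 0.00 23.00 0.00
      vertex 0.00 0.00 0.00
    endloop
  endfacet
  facet normal 1.0000 0.0000 0.0000
    outer loop
      vertex 9.00 0.00 0.00
      vertex 9.00 23.00 0.00
      vertex 9.00 0.00 16.00
    endloop
  endfacet
endsolid part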